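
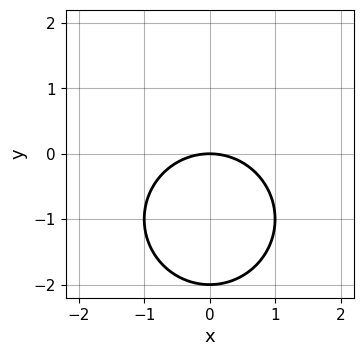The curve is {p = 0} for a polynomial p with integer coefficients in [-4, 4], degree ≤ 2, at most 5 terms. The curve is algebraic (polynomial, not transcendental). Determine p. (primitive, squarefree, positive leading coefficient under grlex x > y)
x^2 + y^2 + 2*y

First, degree: the shape is more complex than any degree-1 curve, so deg p = 2.
Then, symmetries: the x ↦ −x reflection is a symmetry, so x appears only in even powers.
Then, observable constraints: it crosses the x-axis at the gridline x = 0; the y-axis gridline crossings are at y ∈ {-2, 0}.
Finally, matching integer coefficients to the picture gives p.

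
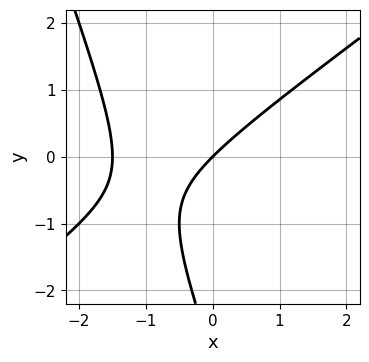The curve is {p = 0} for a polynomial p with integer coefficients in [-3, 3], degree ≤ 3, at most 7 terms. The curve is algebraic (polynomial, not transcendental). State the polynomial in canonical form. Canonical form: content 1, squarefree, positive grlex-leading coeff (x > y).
2*x^2 - 2*x*y - y^2 + 3*x - 3*y

(a) The degree is 2 — no degree-1 curve has this shape.
(b) Against the integer gridlines: one x-axis crossing is at x = 0; one y-axis crossing is at y = 0.
(c) The integer polynomial consistent with all of this is the stated p.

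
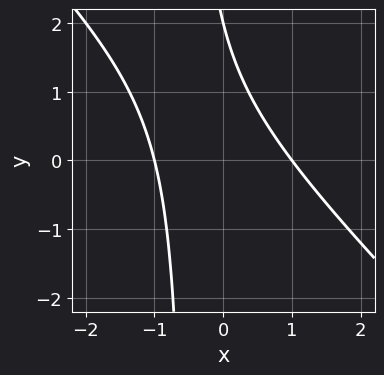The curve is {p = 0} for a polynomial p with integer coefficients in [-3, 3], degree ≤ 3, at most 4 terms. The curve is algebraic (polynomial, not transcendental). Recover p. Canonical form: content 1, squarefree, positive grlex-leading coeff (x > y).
(a) Degree: a generic line meets the curve in up to 2 points, so deg p = 2.
(b) Observable constraints: it meets the y-axis at y = 2 (among the integer gridlines); the x-axis gridline crossings are at x ∈ {-1, 1}.
(c) These observations pin down the coefficients.

2*x^2 + 2*x*y + y - 2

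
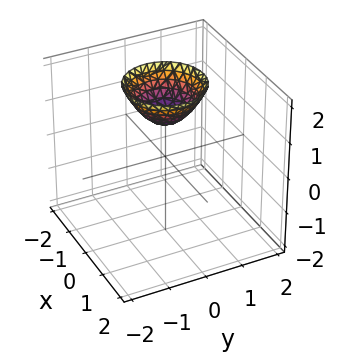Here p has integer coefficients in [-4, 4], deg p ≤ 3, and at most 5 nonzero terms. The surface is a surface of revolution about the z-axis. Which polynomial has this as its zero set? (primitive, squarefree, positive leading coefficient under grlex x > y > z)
x^2 + y^2 - z + 1

(a) Degree: no degree-1 surface has this shape, so deg p = 2.
(b) Symmetries: every cross-section ⟂ z is a circle, so x, y appear only via x² + y².
(c) Observable constraints: no y-intercept at any integer in the box; it crosses the z-axis at the gridline z = 1; a circular section at z = 2 has radius exactly 1.
(d) Solving for integer coefficients yields p as stated.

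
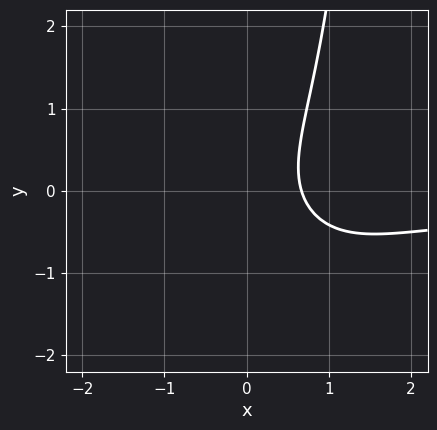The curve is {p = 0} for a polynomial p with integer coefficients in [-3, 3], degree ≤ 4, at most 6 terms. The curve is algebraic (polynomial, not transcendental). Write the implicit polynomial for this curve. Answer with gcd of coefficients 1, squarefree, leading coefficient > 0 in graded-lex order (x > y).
First, the degree is 3 — a generic line meets the curve in up to 3 points.
Next, against the integer gridlines: no y-intercept at any integer in the box.
Finally, these observations pin down the coefficients.

2*x^2*y + x*y^2 - 2*y^2 + 3*x - 2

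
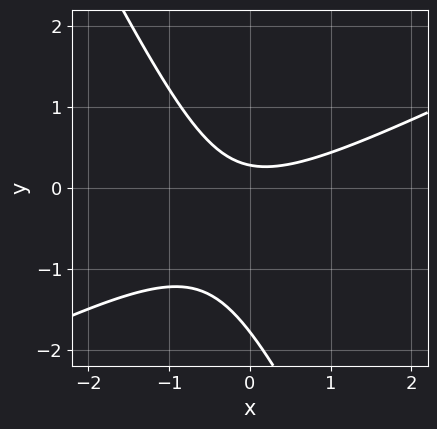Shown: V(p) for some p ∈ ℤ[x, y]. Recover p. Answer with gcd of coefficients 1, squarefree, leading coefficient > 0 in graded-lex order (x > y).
(a) The degree is 2 — the shape is more complex than any degree-1 curve.
(b) Observable constraints: no x-intercept at any integer in the box.
(c) These observations pin down the coefficients.

2*x^2 - 3*x*y - 2*y^2 - 3*y + 1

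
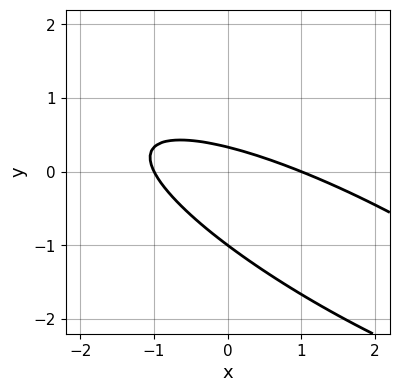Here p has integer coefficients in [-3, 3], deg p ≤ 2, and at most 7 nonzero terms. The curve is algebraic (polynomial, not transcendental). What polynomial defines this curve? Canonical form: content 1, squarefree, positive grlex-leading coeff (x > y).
1. Degree: a generic line meets the curve in up to 2 points, so deg p = 2.
2. Reading off the gridlines: one y-axis crossing is at y = -1; the x-axis gridline crossings are at x ∈ {-1, 1}.
3. Together with the visible shape, these determine p as stated.

x^2 + 3*x*y + 3*y^2 + 2*y - 1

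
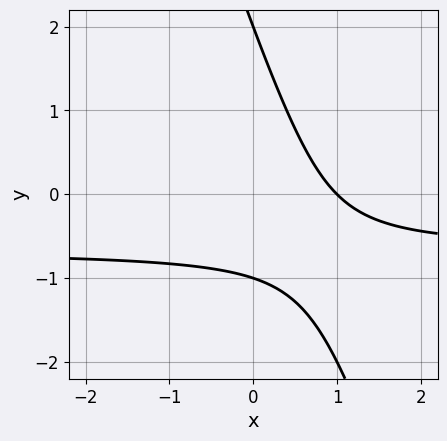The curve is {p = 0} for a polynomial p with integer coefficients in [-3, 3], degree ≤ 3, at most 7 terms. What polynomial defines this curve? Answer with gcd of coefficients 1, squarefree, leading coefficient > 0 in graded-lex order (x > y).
3*x*y + y^2 + 2*x - y - 2

1. deg p = 2. A generic line meets the curve in up to 2 points.
2. From the axis intercepts and sections: the y-axis gridline crossings are at y ∈ {-1, 2}; it crosses the x-axis at the gridline x = 1.
3. Matching integer coefficients to the picture gives p.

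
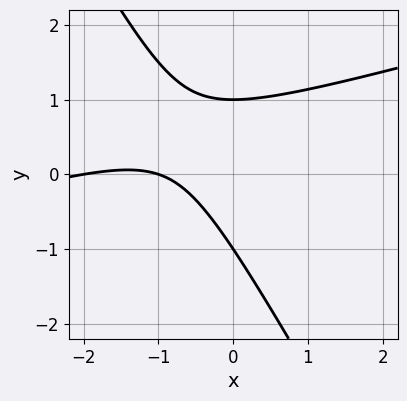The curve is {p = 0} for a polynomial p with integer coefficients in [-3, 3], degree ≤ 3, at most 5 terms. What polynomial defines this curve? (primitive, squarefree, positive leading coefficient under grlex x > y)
First, deg p = 2. A generic line meets the curve in up to 2 points.
Next, from the axis intercepts and sections: among the integer gridlines, it crosses the y-axis at y ∈ {-1, 1}; among the integer gridlines, it crosses the x-axis at x ∈ {-2, -1}.
Finally, putting this together gives p.

x^2 - 3*x*y - 2*y^2 + 3*x + 2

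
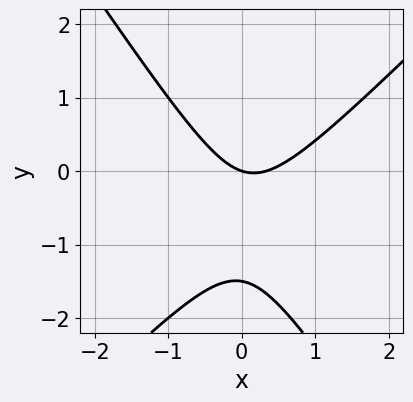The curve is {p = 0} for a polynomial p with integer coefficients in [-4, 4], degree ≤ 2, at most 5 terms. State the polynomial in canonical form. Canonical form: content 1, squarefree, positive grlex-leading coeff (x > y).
3*x^2 - x*y - 2*y^2 - x - 3*y

First, the degree is 2 — no degree-1 curve has this shape.
Next, against the integer gridlines: one y-axis crossing is at y = 0; it crosses the x-axis at the gridline x = 0.
Finally, matching integer coefficients to the picture gives p.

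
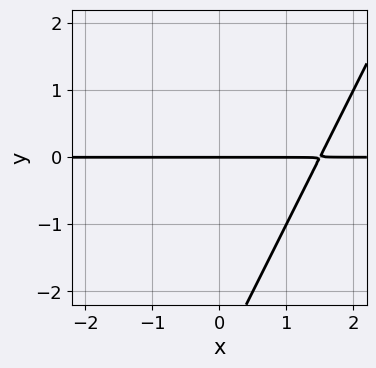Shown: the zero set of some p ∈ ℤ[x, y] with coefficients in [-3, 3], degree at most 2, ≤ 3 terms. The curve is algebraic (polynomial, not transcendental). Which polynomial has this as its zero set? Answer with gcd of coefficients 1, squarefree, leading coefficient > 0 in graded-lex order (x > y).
First, degree: a generic line meets the curve in up to 2 points, so deg p = 2.
Then, from the visible intercepts: it meets the y-axis at y = 0 (among the integer gridlines); the visible x-axis segment lies entirely on the curve.
Finally, putting this together gives p.

2*x*y - y^2 - 3*y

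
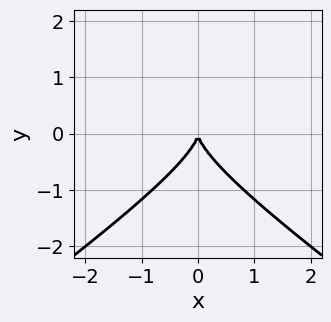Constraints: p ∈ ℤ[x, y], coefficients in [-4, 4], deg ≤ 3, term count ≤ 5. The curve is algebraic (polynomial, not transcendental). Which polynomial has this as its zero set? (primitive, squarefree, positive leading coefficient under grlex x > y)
First, the degree is 3 — the shape is more complex than any degree-2 curve.
Next, symmetries: the x ↦ −x reflection is a symmetry, so x appears only in even powers.
Next, from the axis intercepts and sections: it meets the x-axis at x = 0 (among the integer gridlines); one y-axis crossing is at y = 0.
Finally, matching integer coefficients to the picture gives p.

x^2*y - 2*y^3 - 2*x^2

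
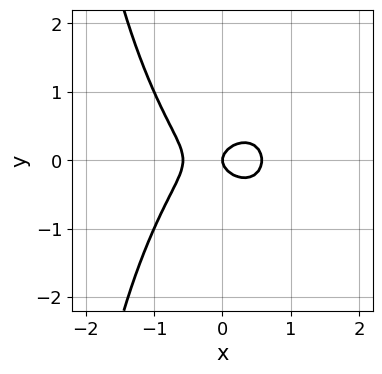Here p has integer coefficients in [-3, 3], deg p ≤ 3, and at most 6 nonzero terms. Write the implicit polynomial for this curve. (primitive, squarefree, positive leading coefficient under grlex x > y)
The degree is 3 — no degree-2 curve has this shape.
Symmetries: it's symmetric under y → −y, forcing even powers of y.
From the visible intercepts: it meets the x-axis at x = 0 (among the integer gridlines); it crosses the y-axis at the gridline y = 0.
Solving for integer coefficients yields p as stated.

3*x^3 + x*y^2 + 3*y^2 - x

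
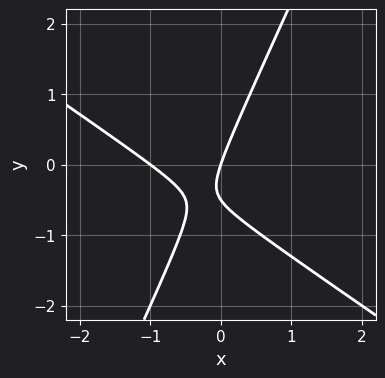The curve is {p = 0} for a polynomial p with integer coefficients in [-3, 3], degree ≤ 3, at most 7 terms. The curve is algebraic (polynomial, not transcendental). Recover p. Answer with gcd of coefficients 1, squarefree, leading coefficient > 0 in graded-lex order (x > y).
3*x^2 + 3*x*y - 2*y^2 + 3*x - y

Degree: no degree-1 curve has this shape, so deg p = 2.
Checking where it meets the axes: among the integer gridlines, it crosses the x-axis at x ∈ {-1, 0}; one y-axis crossing is at y = 0.
Matching integer coefficients to the picture gives p.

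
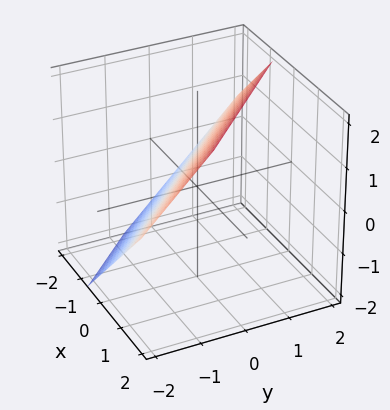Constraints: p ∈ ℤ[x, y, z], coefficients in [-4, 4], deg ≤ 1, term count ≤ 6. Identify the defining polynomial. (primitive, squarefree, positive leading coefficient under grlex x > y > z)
3*x + 3*y - 3*z + 2

1. Degree: the surface is flat (a plane), so deg p = 1.
2. Solving for integer coefficients yields p as stated.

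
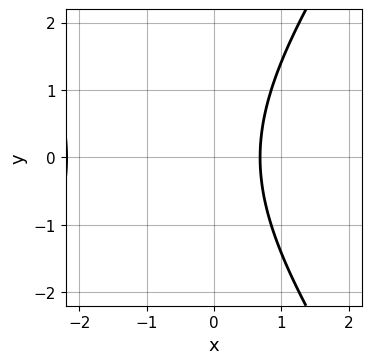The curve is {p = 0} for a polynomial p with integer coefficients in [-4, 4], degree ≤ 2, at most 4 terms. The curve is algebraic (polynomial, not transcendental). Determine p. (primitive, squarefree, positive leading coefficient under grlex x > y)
The degree is 2 — no degree-1 curve has this shape.
Symmetries: it's symmetric under y → −y, forcing even powers of y.
From the visible intercepts: it misses every integer gridline on the y-axis.
These observations pin down the coefficients.

2*x^2 - y^2 + 3*x - 3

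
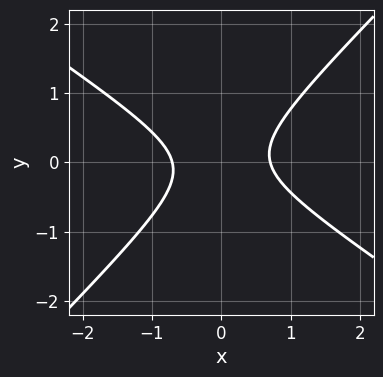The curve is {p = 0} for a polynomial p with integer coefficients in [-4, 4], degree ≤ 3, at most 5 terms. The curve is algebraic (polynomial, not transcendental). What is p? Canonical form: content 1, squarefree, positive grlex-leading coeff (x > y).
2*x^2 + x*y - 3*y^2 - 1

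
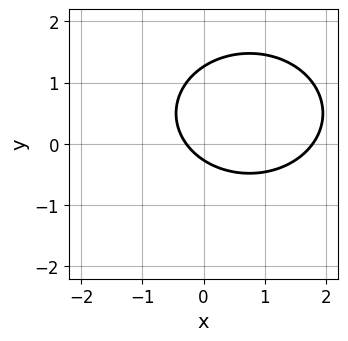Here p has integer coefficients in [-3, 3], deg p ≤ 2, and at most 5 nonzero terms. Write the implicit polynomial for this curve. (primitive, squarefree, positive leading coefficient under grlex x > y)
2*x^2 + 3*y^2 - 3*x - 3*y - 1

1. The degree is 2 — the shape is more complex than any degree-1 curve.
2. Solving for integer coefficients yields p as stated.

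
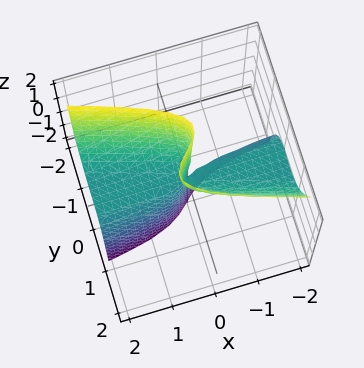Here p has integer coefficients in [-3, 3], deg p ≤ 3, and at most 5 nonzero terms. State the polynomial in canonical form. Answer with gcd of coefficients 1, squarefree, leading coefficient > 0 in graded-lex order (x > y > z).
x*y^2 + 3*y^3 + x*z - y*z

1. deg p = 3. No degree-2 surface has this shape.
2. Against the integer gridlines: it meets the y-axis at y = 0 (among the integer gridlines); the visible x-axis segment lies entirely on the surface; every point of the z-axis in the box is on the surface.
3. The integer polynomial consistent with all of this is the stated p.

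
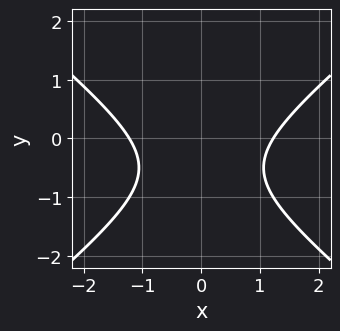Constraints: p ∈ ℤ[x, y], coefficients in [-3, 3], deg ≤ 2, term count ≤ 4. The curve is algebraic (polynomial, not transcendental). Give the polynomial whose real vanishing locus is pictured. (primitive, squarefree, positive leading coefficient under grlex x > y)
2*x^2 - 3*y^2 - 3*y - 3

Degree: a generic line meets the curve in up to 2 points, so deg p = 2.
Symmetries: mirror symmetry x ↦ −x ⇒ only even powers of x.
From the axis intercepts and sections: the curve avoids every integer y-axis point in the box.
Assembling these constraints gives the stated polynomial.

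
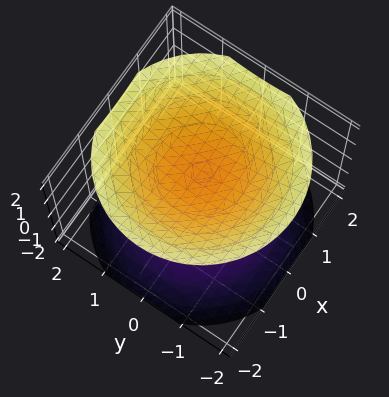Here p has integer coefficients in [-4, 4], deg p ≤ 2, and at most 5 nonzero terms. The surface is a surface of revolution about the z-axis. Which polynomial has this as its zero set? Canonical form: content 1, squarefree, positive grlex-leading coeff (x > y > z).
2*x^2 + 2*y^2 - 3*z^2 + 3

(a) There are 2 components. They look like related sheets of one shape, so recover p as a whole.
(b) deg p = 2. A generic line meets the surface in up to 2 points.
(c) Symmetry: every cross-section ⟂ z is a circle, so x, y appear only via x² + y².
(d) From the visible intercepts: no x-intercept at any integer in the box; the surface avoids every integer y-axis point in the box; the z-axis gridline crossings are at z ∈ {-1, 1}.
(e) Assembling these constraints gives the stated polynomial.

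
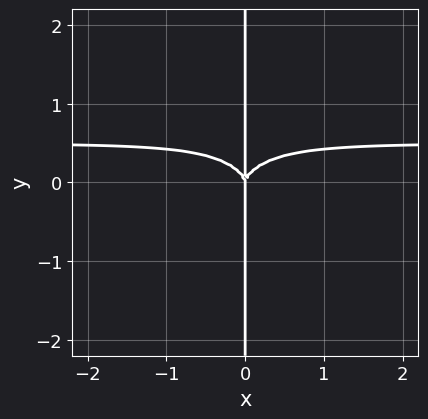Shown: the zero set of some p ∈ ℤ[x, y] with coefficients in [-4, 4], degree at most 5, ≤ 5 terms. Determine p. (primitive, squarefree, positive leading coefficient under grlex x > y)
2*x^3*y + 2*x*y^3 - x^3

The degree is 4 — no degree-3 curve has this shape.
Checking where it meets the axes: the visible y-axis segment lies entirely on the curve; it meets the x-axis at x = 0 (among the integer gridlines).
Together with the visible shape, these determine p as stated.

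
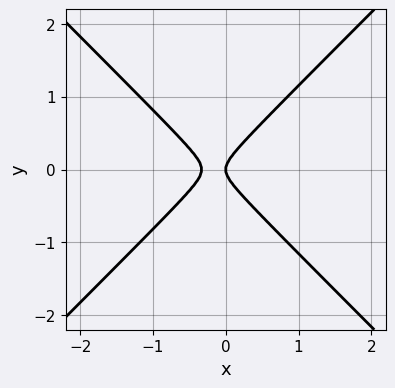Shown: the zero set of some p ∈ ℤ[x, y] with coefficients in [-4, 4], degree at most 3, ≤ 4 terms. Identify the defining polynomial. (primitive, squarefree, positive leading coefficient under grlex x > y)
Degree: no degree-1 curve has this shape, so deg p = 2.
Symmetries: the y ↦ −y reflection is a symmetry, so y appears only in even powers.
Checking where it meets the axes: one x-axis crossing is at x = 0; it crosses the y-axis at the gridline y = 0.
Putting this together gives p.

3*x^2 - 3*y^2 + x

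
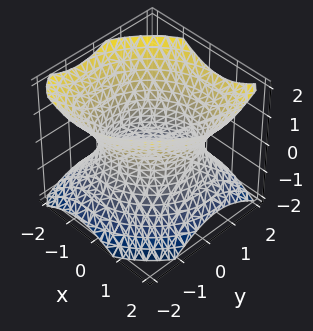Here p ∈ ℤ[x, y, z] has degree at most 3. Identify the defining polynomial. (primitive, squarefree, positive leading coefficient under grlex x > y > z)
The degree is 2 — a generic line meets the surface in up to 2 points.
Reading off the gridlines: the surface avoids every integer z-axis point in the box.
Assembling these constraints gives the stated polynomial.

2*x^2 - x*y + 2*y^2 - 2*z^2 - 3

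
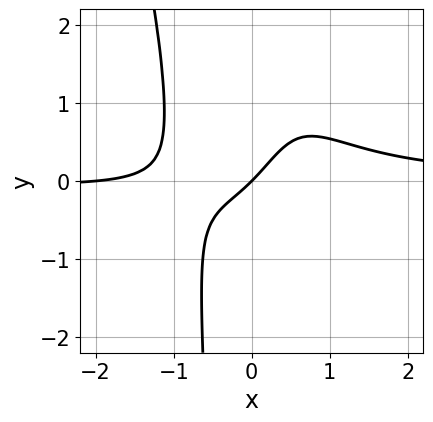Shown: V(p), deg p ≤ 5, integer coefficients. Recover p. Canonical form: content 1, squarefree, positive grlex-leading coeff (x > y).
Degree: a generic line meets the curve in up to 4 points, so deg p = 4.
From the visible intercepts: among the integer gridlines, it crosses the x-axis at x ∈ {-2, 0}; it crosses the y-axis at the gridline y = 0.
Assembling these constraints gives the stated polynomial.

3*x^3*y + x^2*y^2 - x^2 - 2*x + 2*y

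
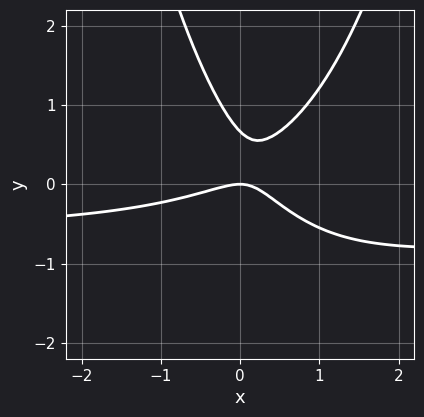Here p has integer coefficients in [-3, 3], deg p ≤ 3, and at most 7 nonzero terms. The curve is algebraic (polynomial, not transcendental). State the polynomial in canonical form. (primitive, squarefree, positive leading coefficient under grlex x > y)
1. deg p = 3. No degree-2 curve has this shape.
2. Reading off the gridlines: it meets the y-axis at y = 0 (among the integer gridlines); one x-axis crossing is at x = 0.
3. Putting this together gives p.

3*x^2*y + 2*x^2 - 3*x*y - 3*y^2 + 2*y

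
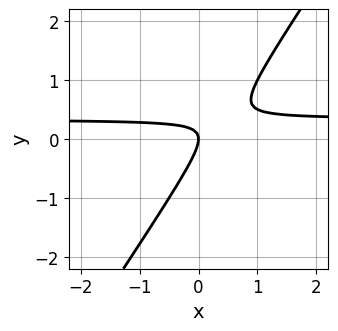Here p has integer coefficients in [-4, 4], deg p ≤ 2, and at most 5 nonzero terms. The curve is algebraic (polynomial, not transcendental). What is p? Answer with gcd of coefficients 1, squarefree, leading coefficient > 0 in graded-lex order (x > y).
(a) deg p = 2.
(b) Checking where it meets the axes: it meets the y-axis at y = 0 (among the integer gridlines); it crosses the x-axis at the gridline x = 0.
(c) The integer polynomial consistent with all of this is the stated p.

3*x*y - 2*y^2 - x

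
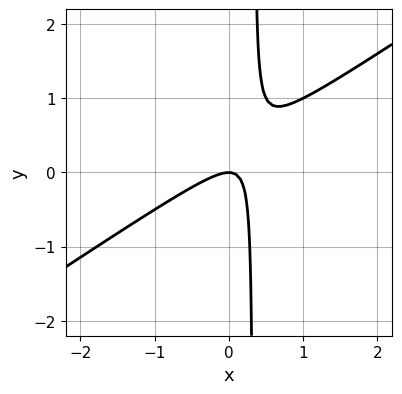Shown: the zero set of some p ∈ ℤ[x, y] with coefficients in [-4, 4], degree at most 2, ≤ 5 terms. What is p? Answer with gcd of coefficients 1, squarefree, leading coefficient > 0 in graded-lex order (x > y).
2*x^2 - 3*x*y + y

deg p = 2. A generic line meets the curve in up to 2 points.
Against the integer gridlines: it meets the x-axis at x = 0 (among the integer gridlines); it crosses the y-axis at the gridline y = 0.
Together with the visible shape, these determine p as stated.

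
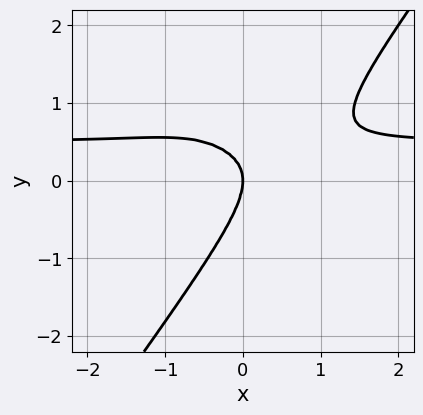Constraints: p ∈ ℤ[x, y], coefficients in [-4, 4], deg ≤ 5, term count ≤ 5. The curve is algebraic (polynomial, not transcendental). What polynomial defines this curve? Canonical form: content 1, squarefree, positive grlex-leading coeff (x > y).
2*x^3*y + 3*x*y^3 - 3*y^4 - x^3 - 3*x*y^2

The degree is 4 — the shape is more complex than any degree-3 curve.
Against the integer gridlines: one y-axis crossing is at y = 0; it meets the x-axis at x = 0 (among the integer gridlines).
Fitting integer coefficients to these (and the overall shape) gives p.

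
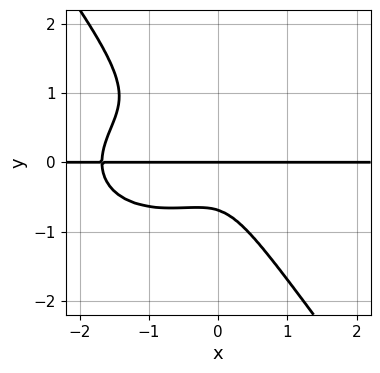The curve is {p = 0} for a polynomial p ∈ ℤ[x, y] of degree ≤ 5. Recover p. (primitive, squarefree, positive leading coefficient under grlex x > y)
(a) deg p = 4.
(b) Reading off the gridlines: one y-axis crossing is at y = 0; the visible x-axis segment lies entirely on the curve.
(c) Fitting integer coefficients to these (and the overall shape) gives p.

2*x^3*y + 3*x*y^3 + 3*y^4 + 3*x^2*y + y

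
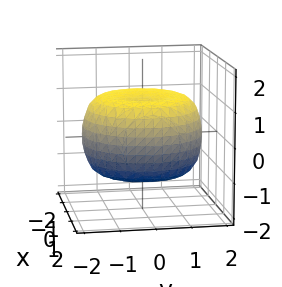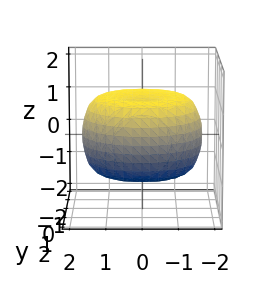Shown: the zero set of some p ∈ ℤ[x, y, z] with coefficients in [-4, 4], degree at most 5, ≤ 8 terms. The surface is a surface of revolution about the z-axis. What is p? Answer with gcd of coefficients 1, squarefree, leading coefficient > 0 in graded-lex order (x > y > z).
(a) Degree: no degree-3 surface has this shape, so deg p = 4.
(b) Symmetry: the z-axis is an axis of rotation, so x and y enter only as x² + y².
(c) Reading off the gridlines: a circular section at z = -1 has radius between 1 and 2; the z-axis gridline crossings are at z ∈ {-1, 1}.
(d) Together with the visible shape, these determine p as stated.

x^4 + 2*x^2*y^2 + y^4 - 2*x^2 - 2*y^2 + 3*z^2 - 3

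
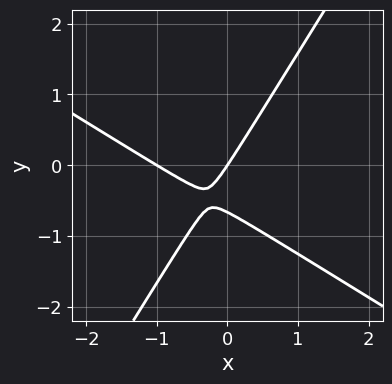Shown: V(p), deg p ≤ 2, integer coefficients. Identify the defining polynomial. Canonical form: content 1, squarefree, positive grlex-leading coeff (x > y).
3*x^2 + 3*x*y - 3*y^2 + 3*x - 2*y

(a) deg p = 2. No degree-1 curve has this shape.
(b) Against the integer gridlines: the x-axis gridline crossings are at x ∈ {-1, 0}; it meets the y-axis at y = 0 (among the integer gridlines).
(c) The integer polynomial consistent with all of this is the stated p.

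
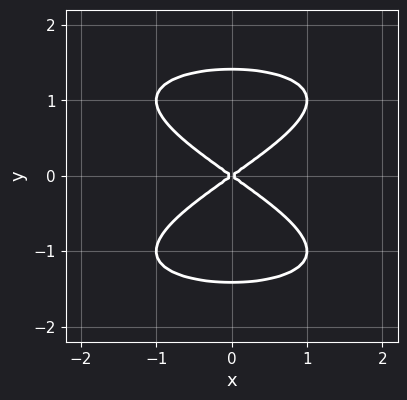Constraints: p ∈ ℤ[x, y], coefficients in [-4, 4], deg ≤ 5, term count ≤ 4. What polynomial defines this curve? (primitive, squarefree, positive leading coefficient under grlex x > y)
y^4 + x^2 - 2*y^2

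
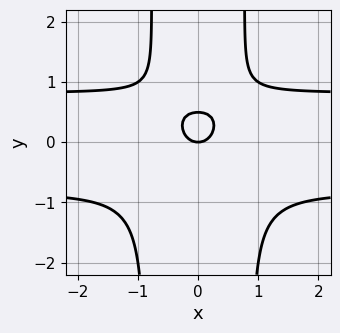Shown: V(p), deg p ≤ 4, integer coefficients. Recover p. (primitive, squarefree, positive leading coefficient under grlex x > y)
3*x^2*y^2 - 2*x^2 - 2*y^2 + y

First, deg p = 4. The shape is more complex than any degree-3 curve.
Then, symmetries: the x ↦ −x reflection is a symmetry, so x appears only in even powers.
Then, reading off the gridlines: one y-axis crossing is at y = 0; one x-axis crossing is at x = 0.
Finally, these observations pin down the coefficients.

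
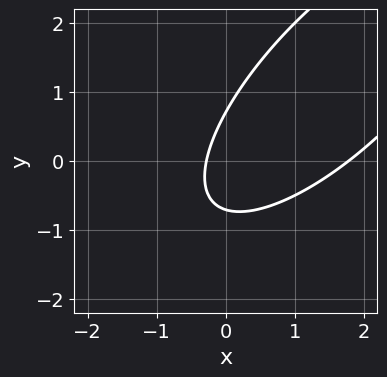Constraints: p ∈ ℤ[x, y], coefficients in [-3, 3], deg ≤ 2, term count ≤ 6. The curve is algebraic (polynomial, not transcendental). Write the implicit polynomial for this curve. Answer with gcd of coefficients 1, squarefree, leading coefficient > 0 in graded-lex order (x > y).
2*x^2 - 3*x*y + 2*y^2 - 3*x - 1

The degree is 2 — a generic line meets the curve in up to 2 points.
Solving for integer coefficients yields p as stated.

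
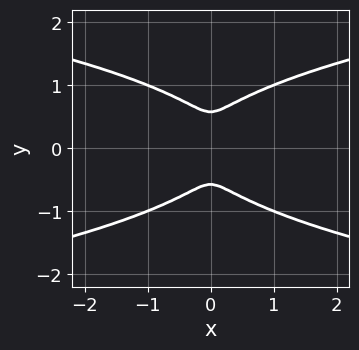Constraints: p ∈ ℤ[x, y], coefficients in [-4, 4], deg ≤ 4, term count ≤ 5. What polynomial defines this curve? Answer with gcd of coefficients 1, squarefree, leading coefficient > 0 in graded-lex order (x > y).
3*y^4 - 2*x^2 - y^2

(a) Degree: the shape is more complex than any degree-3 curve, so deg p = 4.
(b) Symmetries: the x ↦ −x reflection is a symmetry, so x appears only in even powers; it's symmetric under y → −y, forcing even powers of y.
(c) The integer polynomial consistent with all of this is the stated p.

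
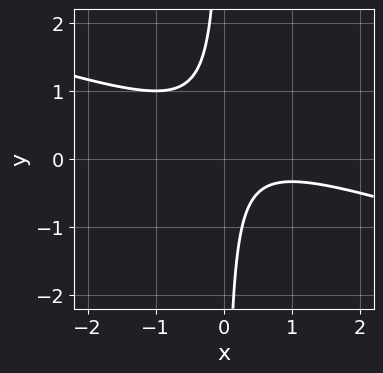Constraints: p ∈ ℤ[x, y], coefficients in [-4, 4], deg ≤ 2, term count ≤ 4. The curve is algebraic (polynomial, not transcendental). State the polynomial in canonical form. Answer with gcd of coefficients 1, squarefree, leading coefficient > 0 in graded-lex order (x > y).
x^2 + 3*x*y - x + 1

(a) The degree is 2 — a generic line meets the curve in up to 2 points.
(b) Reading off the gridlines: the curve avoids every integer y-axis point in the box; it misses every integer gridline on the x-axis.
(c) Putting this together gives p.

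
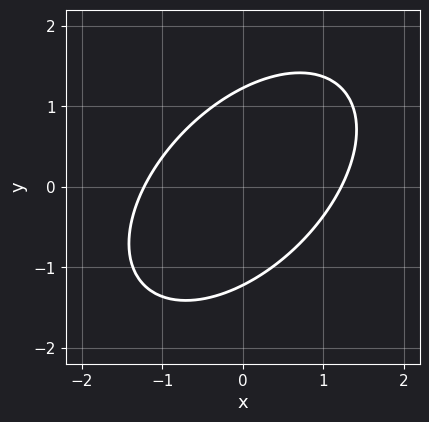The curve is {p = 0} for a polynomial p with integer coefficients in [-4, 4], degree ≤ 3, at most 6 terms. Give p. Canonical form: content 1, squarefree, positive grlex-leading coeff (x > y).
1. deg p = 2. A generic line meets the curve in up to 2 points.
2. Matching integer coefficients to the picture gives p.

2*x^2 - 2*x*y + 2*y^2 - 3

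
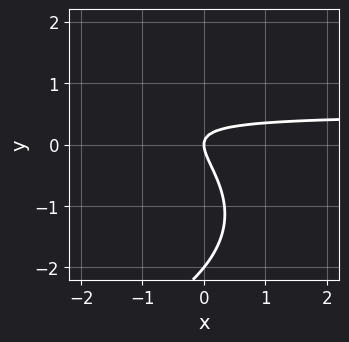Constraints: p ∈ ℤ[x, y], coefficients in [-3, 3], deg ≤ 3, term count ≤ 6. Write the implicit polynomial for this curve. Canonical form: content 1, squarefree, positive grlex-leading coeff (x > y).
(a) deg p = 3.
(b) Checking where it meets the axes: it crosses the x-axis at the gridline x = 0; among the integer gridlines, it crosses the y-axis at y ∈ {-2, 0}.
(c) These observations pin down the coefficients.

y^3 + 2*x*y + 2*y^2 - x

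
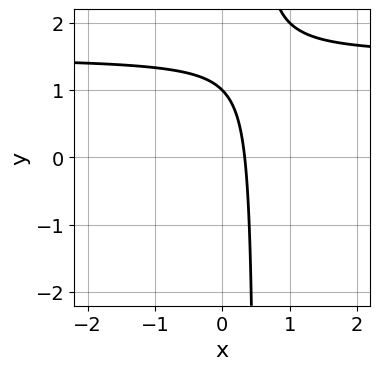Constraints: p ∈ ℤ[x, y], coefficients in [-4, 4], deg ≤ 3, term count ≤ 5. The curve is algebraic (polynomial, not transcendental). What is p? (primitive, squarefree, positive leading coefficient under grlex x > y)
The degree is 2 — no degree-1 curve has this shape.
Observable constraints: it meets the y-axis at y = 1 (among the integer gridlines).
These observations pin down the coefficients.

2*x*y - 3*x - y + 1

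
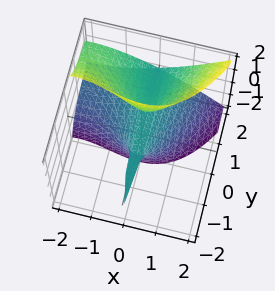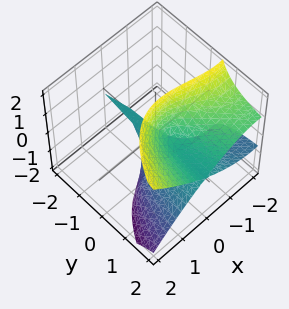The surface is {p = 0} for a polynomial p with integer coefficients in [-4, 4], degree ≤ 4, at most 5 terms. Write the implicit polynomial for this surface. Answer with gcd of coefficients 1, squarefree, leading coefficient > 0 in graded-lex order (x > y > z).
x^3 - 3*y*z^2 + 3*x^2 + z

1. There are 2 components.
2. The degree is 3 — the shape is more complex than any degree-2 surface.
3. Observable constraints: the visible y-axis segment lies entirely on the surface; it meets the z-axis at z = 0 (among the integer gridlines); it meets the x-axis at x = 0 (among the integer gridlines).
4. Putting this together gives p.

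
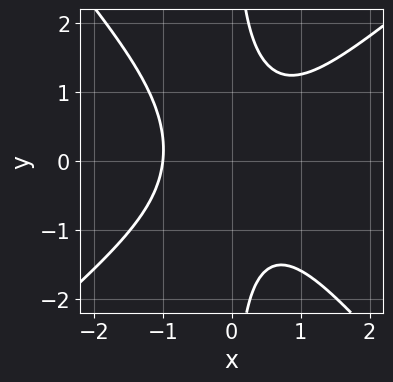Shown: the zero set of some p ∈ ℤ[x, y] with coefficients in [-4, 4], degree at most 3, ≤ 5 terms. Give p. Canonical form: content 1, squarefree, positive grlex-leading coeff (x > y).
3*x^3 - x^2*y - 3*x*y^2 + 3

(a) The degree is 3 — the shape is more complex than any degree-2 curve.
(b) Checking where it meets the axes: it meets the x-axis at x = -1 (among the integer gridlines); the curve avoids every integer y-axis point in the box.
(c) Solving for integer coefficients yields p as stated.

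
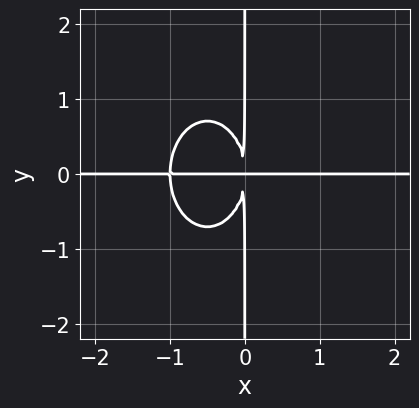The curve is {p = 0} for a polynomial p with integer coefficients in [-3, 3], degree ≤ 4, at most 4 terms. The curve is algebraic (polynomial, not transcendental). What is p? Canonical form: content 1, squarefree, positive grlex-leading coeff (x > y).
(a) The degree is 4 — a generic line meets the curve in up to 4 points.
(b) Against the integer gridlines: every point of the x-axis in the box is on the curve; the visible y-axis segment lies entirely on the curve.
(c) The integer polynomial consistent with all of this is the stated p.

2*x^3*y + x*y^3 + 2*x^2*y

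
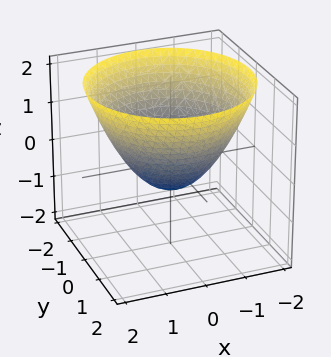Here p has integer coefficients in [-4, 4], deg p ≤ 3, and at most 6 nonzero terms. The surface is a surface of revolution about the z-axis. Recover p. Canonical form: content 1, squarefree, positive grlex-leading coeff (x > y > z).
2*x^2 + 2*y^2 - 3*z - 2

(a) The degree is 2 — no degree-1 surface has this shape.
(b) Symmetry: the z-axis is an axis of rotation, so x and y enter only as x² + y².
(c) From the visible intercepts: the x-axis gridline crossings are at x ∈ {-1, 1}; a circular section at z = 0 has radius exactly 1; the y-axis gridline crossings are at y ∈ {-1, 1}.
(d) Assembling these constraints gives the stated polynomial.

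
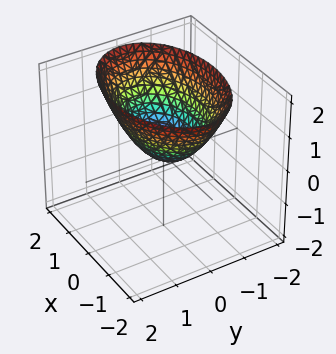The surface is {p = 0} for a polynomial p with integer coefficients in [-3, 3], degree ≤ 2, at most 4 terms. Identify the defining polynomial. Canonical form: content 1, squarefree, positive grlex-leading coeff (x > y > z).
x^2 + 2*y^2 - 2*z

First, deg p = 2.
Then, symmetries: it's symmetric under x → −x, forcing even powers of x; mirror symmetry y ↦ −y ⇒ only even powers of y.
Next, checking where it meets the axes: one x-axis crossing is at x = 0; one y-axis crossing is at y = 0.
Finally, matching integer coefficients to the picture gives p.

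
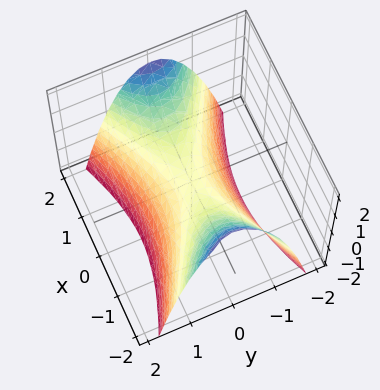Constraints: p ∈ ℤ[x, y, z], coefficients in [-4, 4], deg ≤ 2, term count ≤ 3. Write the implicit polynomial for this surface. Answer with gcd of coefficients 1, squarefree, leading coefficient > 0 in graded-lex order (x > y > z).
x^2 - 3*y^2 - 2*z

1. deg p = 2.
2. Symmetries: the y ↦ −y reflection is a symmetry, so y appears only in even powers; mirror symmetry x ↦ −x ⇒ only even powers of x.
3. Reading off the gridlines: it meets the y-axis at y = 0 (among the integer gridlines); it crosses the z-axis at the gridline z = 0; one x-axis crossing is at x = 0.
4. Assembling these constraints gives the stated polynomial.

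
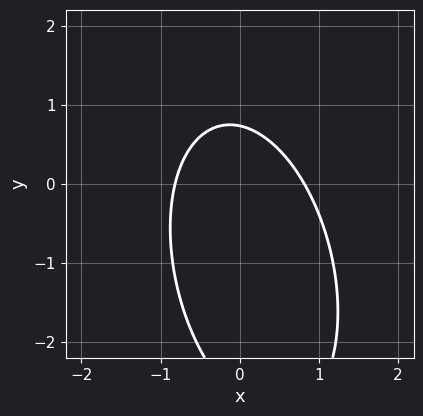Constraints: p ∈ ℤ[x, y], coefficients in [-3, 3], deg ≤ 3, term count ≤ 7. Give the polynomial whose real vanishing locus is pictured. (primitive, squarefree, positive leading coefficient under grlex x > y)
3*x^2 + x*y + y^2 + 2*y - 2

1. deg p = 2. The shape is more complex than any degree-1 curve.
2. Putting this together gives p.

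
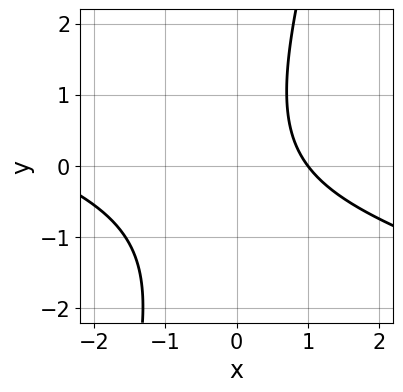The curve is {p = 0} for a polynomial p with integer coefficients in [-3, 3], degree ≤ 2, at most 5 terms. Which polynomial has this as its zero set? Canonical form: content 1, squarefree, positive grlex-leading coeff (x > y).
1. Degree: a generic line meets the curve in up to 2 points, so deg p = 2.
2. Against the integer gridlines: no y-intercept at any integer in the box; one x-axis crossing is at x = 1.
3. Together with the visible shape, these determine p as stated.

x^2 + 3*x*y - y^2 + 2*x - 3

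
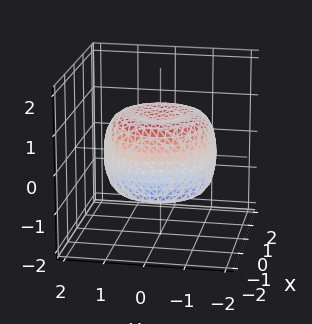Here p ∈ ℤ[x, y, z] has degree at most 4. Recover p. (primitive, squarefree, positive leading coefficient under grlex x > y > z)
deg p = 4. The shape is more complex than any degree-3 surface.
Symmetry: every cross-section ⟂ z is a circle, so x, y appear only via x² + y².
Observable constraints: a circular section at z = 0 has radius between 1 and 2.
Solving for integer coefficients yields p as stated.

2*x^4 + 4*x^2*y^2 + 2*y^4 - 3*x^2 - 3*y^2 + 3*z^2 - 2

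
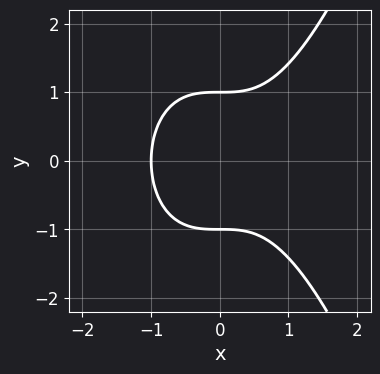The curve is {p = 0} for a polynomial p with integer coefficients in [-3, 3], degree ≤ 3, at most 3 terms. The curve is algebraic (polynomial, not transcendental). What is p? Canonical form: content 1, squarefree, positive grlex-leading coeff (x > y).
x^3 - y^2 + 1

1. Degree: the shape is more complex than any degree-2 curve, so deg p = 3.
2. Symmetries: it's symmetric under y → −y, forcing even powers of y.
3. From the axis intercepts and sections: the y-axis gridline crossings are at y ∈ {-1, 1}; it crosses the x-axis at the gridline x = -1.
4. The integer polynomial consistent with all of this is the stated p.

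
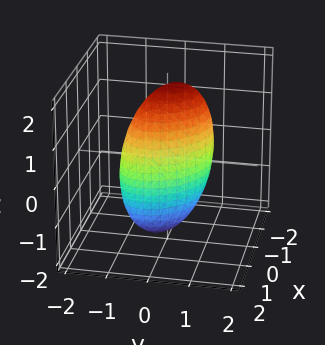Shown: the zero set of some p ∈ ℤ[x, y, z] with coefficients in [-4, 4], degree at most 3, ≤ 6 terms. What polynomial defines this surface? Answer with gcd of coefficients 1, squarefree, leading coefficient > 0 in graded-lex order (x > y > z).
3*x^2 + 2*x*y + x*z + 3*y^2 + z^2 - 3

1. The degree is 2 — no degree-1 surface has this shape.
2. From the axis intercepts and sections: among the integer gridlines, it crosses the y-axis at y ∈ {-1, 1}; among the integer gridlines, it crosses the x-axis at x ∈ {-1, 1}.
3. Putting this together gives p.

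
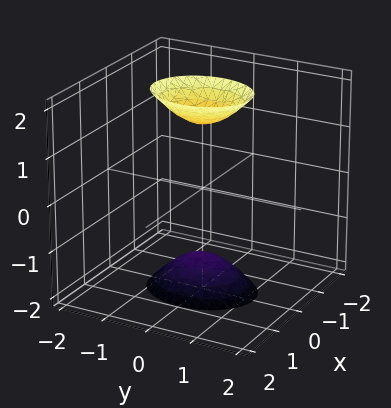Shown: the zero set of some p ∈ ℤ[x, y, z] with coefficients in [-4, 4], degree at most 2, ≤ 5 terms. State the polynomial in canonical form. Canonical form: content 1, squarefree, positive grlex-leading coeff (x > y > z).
3*x^2 + 2*y^2 - z^2 + 2

1. The picture has 2 separate pieces. They look like related sheets of one shape, so recover p as a whole.
2. The degree is 2 — two sheets facing apart; a quadric.
3. Symmetries: the z ↦ −z reflection is a symmetry, so z appears only in even powers; mirror symmetry y ↦ −y ⇒ only even powers of y; it's symmetric under x → −x, forcing even powers of x.
4. Against the integer gridlines: it misses every integer gridline on the x-axis; the surface avoids every integer y-axis point in the box.
5. These observations pin down the coefficients.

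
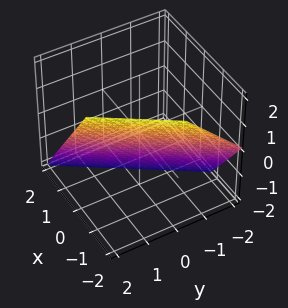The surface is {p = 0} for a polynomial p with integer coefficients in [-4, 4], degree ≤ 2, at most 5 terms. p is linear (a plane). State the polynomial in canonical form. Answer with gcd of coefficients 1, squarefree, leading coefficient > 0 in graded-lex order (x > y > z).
3*x - 2*y + 2*z + 2

Degree: every cross-section is a straight line — this is a plane, so deg p = 1.
Reading off the gridlines: it meets the y-axis at y = 1 (among the integer gridlines); one z-axis crossing is at z = -1.
Matching integer coefficients to the picture gives p.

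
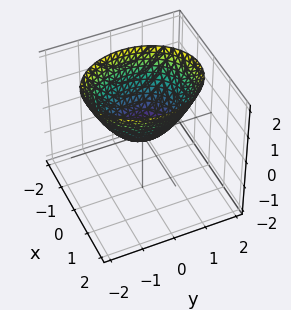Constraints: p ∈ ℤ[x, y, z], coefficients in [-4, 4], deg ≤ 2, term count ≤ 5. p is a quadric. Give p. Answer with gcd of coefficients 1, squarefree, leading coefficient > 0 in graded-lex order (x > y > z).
3*x^2 + 2*y^2 - 3*z

(a) Degree: a single bowl opening along one axis; a quadric, so deg p = 2.
(b) Symmetries: mirror symmetry y ↦ −y ⇒ only even powers of y; it's symmetric under x → −x, forcing even powers of x.
(c) Reading off the gridlines: one x-axis crossing is at x = 0; one y-axis crossing is at y = 0; it crosses the z-axis at the gridline z = 0.
(d) Putting this together gives p.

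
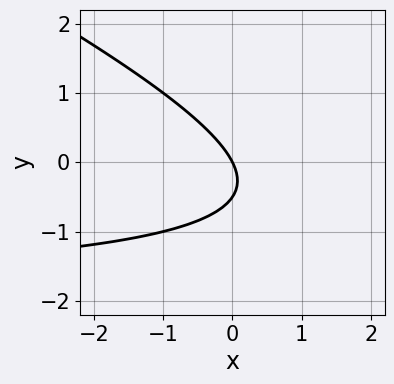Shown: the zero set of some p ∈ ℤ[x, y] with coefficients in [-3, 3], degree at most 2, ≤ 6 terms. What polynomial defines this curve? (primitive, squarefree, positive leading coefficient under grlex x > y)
x*y + 2*y^2 + 2*x + y

1. Degree: the shape is more complex than any degree-1 curve, so deg p = 2.
2. Reading off the gridlines: it crosses the x-axis at the gridline x = 0; one y-axis crossing is at y = 0.
3. Fitting integer coefficients to these (and the overall shape) gives p.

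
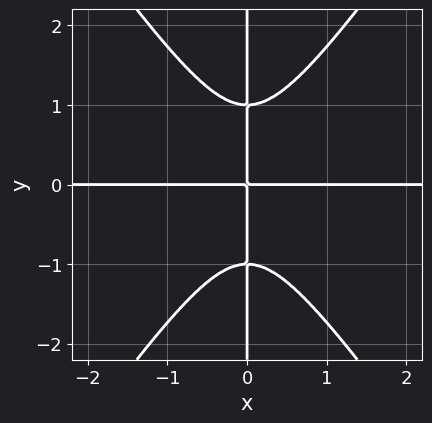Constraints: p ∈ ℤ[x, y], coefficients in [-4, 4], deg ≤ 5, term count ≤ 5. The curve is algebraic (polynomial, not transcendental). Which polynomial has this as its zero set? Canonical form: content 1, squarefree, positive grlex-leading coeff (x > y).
2*x^3*y - x*y^3 + x*y

deg p = 4. A generic line meets the curve in up to 4 points.
Reading off the gridlines: every point of the x-axis in the box is on the curve; every point of the y-axis in the box is on the curve.
Putting this together gives p.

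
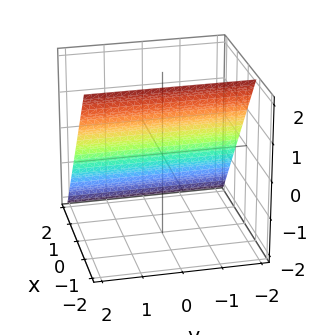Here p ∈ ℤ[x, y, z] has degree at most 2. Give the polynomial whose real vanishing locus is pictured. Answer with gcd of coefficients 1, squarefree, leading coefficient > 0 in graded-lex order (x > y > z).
3*x + 2*z - 2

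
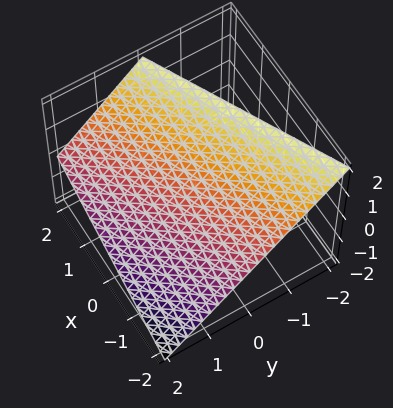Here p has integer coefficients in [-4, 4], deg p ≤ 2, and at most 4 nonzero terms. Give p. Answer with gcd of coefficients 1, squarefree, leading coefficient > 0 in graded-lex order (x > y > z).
x - 2*y - 2*z + 2

The degree is 1 — the surface is flat (a plane).
Against the integer gridlines: it crosses the x-axis at the gridline x = -2; one y-axis crossing is at y = 1; one z-axis crossing is at z = 1.
Together with the visible shape, these determine p as stated.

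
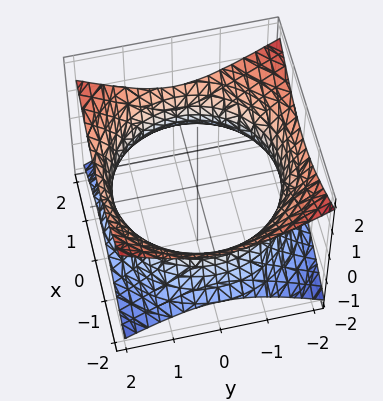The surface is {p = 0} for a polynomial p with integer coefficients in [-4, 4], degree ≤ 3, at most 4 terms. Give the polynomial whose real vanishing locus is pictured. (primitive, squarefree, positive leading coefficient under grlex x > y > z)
x^2 + y^2 - 2*z^2 - 3

1. Degree: an hourglass — one-sheet hyperboloid; a quadric, so deg p = 2.
2. Symmetries: the z-axis is an axis of rotation, so x and y enter only as x² + y²; the z ↦ −z reflection is a symmetry, so z appears only in even powers.
3. From the axis intercepts and sections: a circular section at z = 0 has radius between 1 and 2; the surface avoids every integer z-axis point in the box.
4. Together with the visible shape, these determine p as stated.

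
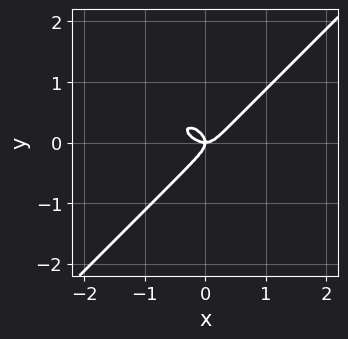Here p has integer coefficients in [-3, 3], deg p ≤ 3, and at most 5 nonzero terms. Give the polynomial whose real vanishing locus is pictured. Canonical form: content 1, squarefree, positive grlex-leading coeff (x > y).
(a) The degree is 3 — the shape is more complex than any degree-2 curve.
(b) Against the integer gridlines: it meets the x-axis at x = 0 (among the integer gridlines); it meets the y-axis at y = 0 (among the integer gridlines).
(c) Together with the visible shape, these determine p as stated.

2*x^3 + x^2*y - 3*y^3 - x*y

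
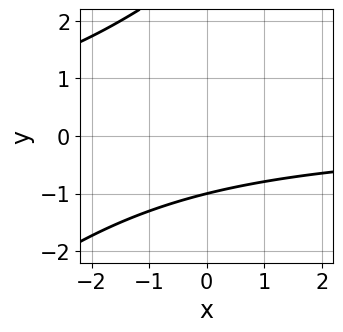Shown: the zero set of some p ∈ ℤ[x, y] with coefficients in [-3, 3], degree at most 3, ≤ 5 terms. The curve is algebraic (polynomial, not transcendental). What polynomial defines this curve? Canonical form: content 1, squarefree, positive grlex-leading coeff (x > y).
x*y - y^2 + 2*y + 3

(a) The degree is 2 — the shape is more complex than any degree-1 curve.
(b) Reading off the gridlines: one y-axis crossing is at y = -1; the curve avoids every integer x-axis point in the box.
(c) Solving for integer coefficients yields p as stated.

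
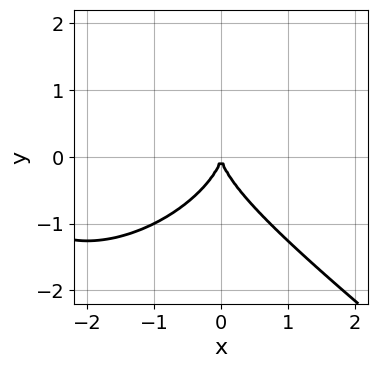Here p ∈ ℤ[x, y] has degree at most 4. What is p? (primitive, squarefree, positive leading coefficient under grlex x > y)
deg p = 3. No degree-2 curve has this shape.
Checking where it meets the axes: it meets the x-axis at x = 0 (among the integer gridlines); one y-axis crossing is at y = 0.
Matching integer coefficients to the picture gives p.

x^3 + 2*y^3 + 3*x^2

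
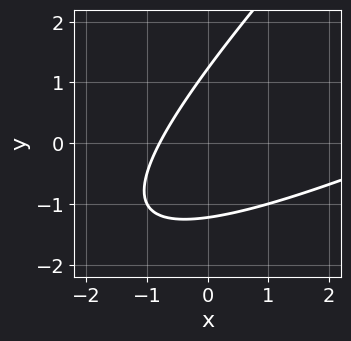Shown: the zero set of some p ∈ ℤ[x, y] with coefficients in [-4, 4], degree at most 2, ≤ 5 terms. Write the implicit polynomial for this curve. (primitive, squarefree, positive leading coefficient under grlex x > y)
x^2 - 3*x*y + 2*y^2 - 3*x - 3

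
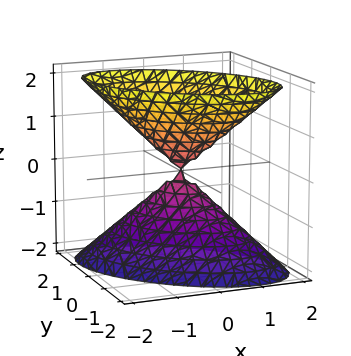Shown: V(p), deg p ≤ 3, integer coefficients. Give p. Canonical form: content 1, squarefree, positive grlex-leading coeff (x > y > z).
3*x^2 + 3*x*y + 3*y^2 - 2*z^2

I count 2 distinct pieces. Treating them together as one polynomial.
Degree: the shape is more complex than any degree-1 surface, so deg p = 2.
From the visible intercepts: it crosses the x-axis at the gridline x = 0; it meets the y-axis at y = 0 (among the integer gridlines).
Fitting integer coefficients to these (and the overall shape) gives p.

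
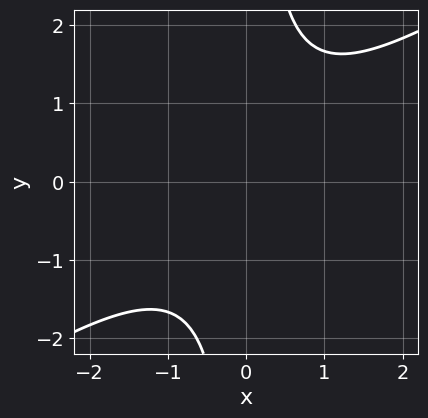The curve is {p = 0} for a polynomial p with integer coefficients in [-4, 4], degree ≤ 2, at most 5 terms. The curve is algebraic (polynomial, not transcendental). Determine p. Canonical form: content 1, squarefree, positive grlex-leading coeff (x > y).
(a) deg p = 2. No degree-1 curve has this shape.
(b) From the axis intercepts and sections: no x-intercept at any integer in the box; no y-intercept at any integer in the box.
(c) Putting this together gives p.

2*x^2 - 3*x*y + 3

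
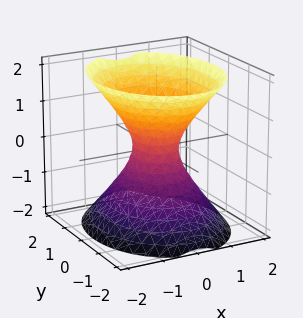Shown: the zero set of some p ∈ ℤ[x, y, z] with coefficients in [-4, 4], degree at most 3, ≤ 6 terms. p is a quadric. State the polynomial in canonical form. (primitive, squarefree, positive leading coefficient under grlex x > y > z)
1. The degree is 2 — an hourglass — one-sheet hyperboloid; a quadric.
2. Symmetries: it's symmetric under x → −x, forcing even powers of x; mirror symmetry z ↦ −z ⇒ only even powers of z; it's symmetric under y → −y, forcing even powers of y.
3. Checking where it meets the axes: the surface avoids every integer z-axis point in the box.
4. Putting this together gives p.

3*x^2 + 2*y^2 - 2*z^2 - 1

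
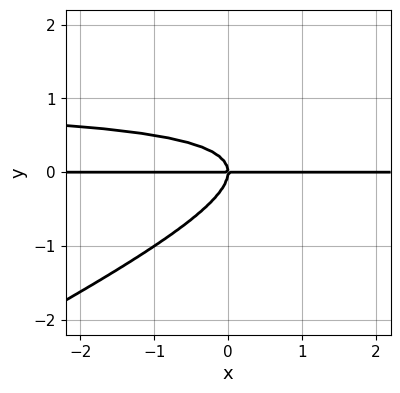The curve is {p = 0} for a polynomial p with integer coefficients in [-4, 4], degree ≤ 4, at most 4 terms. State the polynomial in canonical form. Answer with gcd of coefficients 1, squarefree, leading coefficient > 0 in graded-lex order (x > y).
x*y^2 - 2*y^3 - x*y

1. deg p = 3. The shape is more complex than any degree-2 curve.
2. Reading off the gridlines: the visible x-axis segment lies entirely on the curve; it meets the y-axis at y = 0 (among the integer gridlines).
3. Fitting integer coefficients to these (and the overall shape) gives p.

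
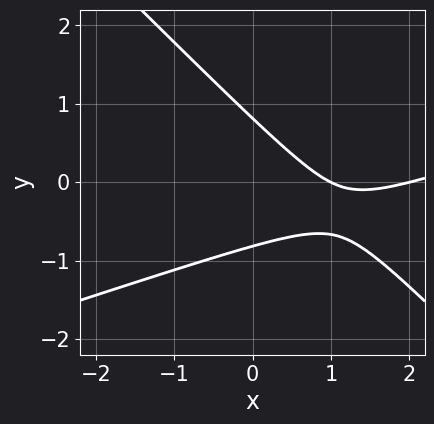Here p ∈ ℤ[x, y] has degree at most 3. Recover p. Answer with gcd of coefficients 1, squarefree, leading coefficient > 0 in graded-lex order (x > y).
1. deg p = 2. No degree-1 curve has this shape.
2. Checking where it meets the axes: the x-axis gridline crossings are at x ∈ {1, 2}.
3. The integer polynomial consistent with all of this is the stated p.

x^2 - 2*x*y - 3*y^2 - 3*x + 2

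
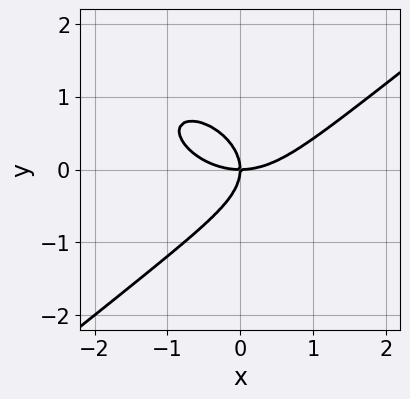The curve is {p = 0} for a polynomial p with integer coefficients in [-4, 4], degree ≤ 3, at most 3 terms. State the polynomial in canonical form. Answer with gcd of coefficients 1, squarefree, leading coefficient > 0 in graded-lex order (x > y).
x^3 - 2*y^3 - 2*x*y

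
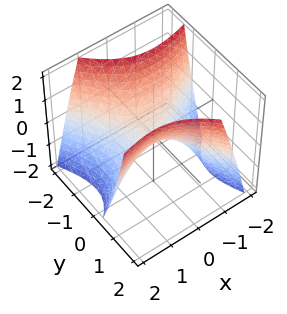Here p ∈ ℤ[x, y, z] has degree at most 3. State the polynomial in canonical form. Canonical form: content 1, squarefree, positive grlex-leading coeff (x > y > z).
2*x^2 - 3*x*y - 3*y^2 + 3*z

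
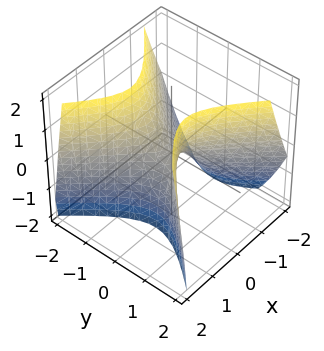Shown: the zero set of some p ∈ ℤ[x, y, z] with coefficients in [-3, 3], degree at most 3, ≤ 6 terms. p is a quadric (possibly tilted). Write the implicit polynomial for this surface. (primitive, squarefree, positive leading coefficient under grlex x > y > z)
The degree is 2 — a generic line meets the surface in up to 2 points.
From the axis intercepts and sections: it crosses the x-axis at the gridline x = 0; it meets the z-axis at z = 0 (among the integer gridlines).
Assembling these constraints gives the stated polynomial.

2*x^2 - x*z - 2*y^2 + z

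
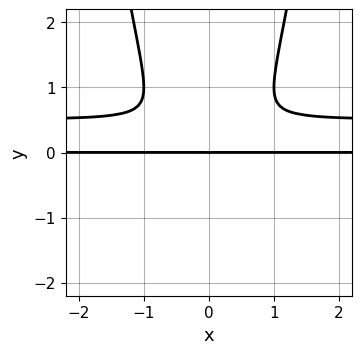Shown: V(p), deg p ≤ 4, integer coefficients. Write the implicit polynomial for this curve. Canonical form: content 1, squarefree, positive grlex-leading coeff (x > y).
2*x^2*y^2 - x^2*y - y^3

First, deg p = 4.
Then, symmetries: the x ↦ −x reflection is a symmetry, so x appears only in even powers.
Then, from the visible intercepts: every point of the x-axis in the box is on the curve; it meets the y-axis at y = 0 (among the integer gridlines).
Finally, assembling these constraints gives the stated polynomial.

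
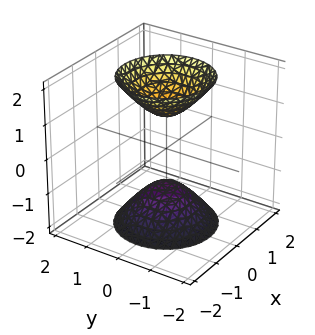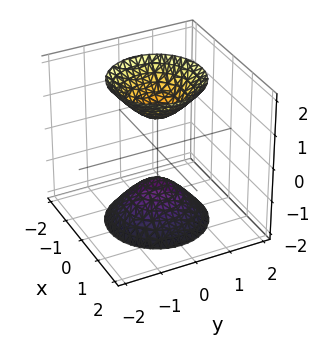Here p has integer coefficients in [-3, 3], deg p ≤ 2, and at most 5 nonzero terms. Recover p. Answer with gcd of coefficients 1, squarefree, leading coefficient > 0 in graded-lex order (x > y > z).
2*x^2 + 2*y^2 - z^2 + 1

There are 2 components. Treating them together as one polynomial.
The degree is 2 — two sheets facing apart; a quadric.
Symmetries: mirror symmetry z ↦ −z ⇒ only even powers of z; rotational symmetry about the z-axis ⇒ p depends on x, y only through x² + y².
Against the integer gridlines: among the integer gridlines, it crosses the z-axis at z ∈ {-1, 1}; it misses every integer gridline on the y-axis; a circular section at z = 2 has radius between 1 and 2.
The integer polynomial consistent with all of this is the stated p.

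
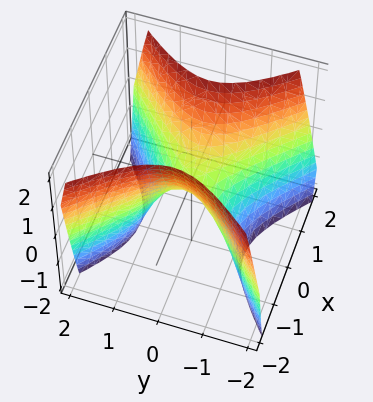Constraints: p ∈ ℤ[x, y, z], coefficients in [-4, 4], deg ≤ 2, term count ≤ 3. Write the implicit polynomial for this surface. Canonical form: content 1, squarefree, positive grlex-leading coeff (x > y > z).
3*x^2 - 3*y^2 - 2*z

(a) deg p = 2.
(b) Symmetries: mirror symmetry y ↦ −y ⇒ only even powers of y; it's symmetric under x → −x, forcing even powers of x.
(c) From the visible intercepts: one y-axis crossing is at y = 0; it crosses the x-axis at the gridline x = 0.
(d) Solving for integer coefficients yields p as stated.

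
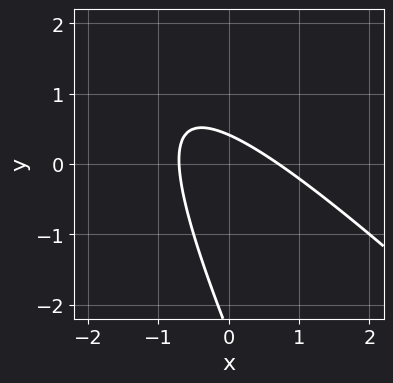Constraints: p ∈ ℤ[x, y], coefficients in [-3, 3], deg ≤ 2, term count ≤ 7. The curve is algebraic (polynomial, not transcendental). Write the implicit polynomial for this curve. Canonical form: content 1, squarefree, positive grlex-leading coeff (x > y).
deg p = 2. No degree-1 curve has this shape.
The integer polynomial consistent with all of this is the stated p.

2*x^2 + 3*x*y + y^2 + 2*y - 1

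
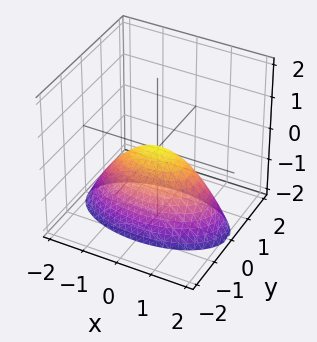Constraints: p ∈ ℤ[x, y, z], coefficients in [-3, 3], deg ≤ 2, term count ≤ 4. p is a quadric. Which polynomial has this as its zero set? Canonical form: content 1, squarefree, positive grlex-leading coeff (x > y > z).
1. The degree is 2 — a paraboloid; a quadric.
2. Symmetries: mirror symmetry y ↦ −y ⇒ only even powers of y; it's symmetric under x → −x, forcing even powers of x.
3. Checking where it meets the axes: it crosses the z-axis at the gridline z = 0; it crosses the y-axis at the gridline y = 0; one x-axis crossing is at x = 0.
4. Fitting integer coefficients to these (and the overall shape) gives p.

x^2 + 3*y^2 + 2*z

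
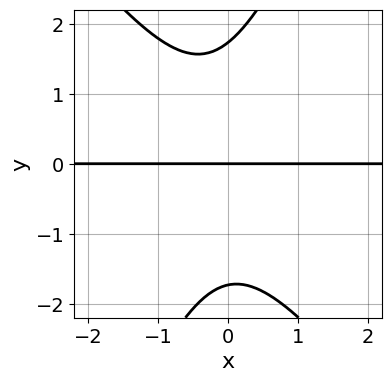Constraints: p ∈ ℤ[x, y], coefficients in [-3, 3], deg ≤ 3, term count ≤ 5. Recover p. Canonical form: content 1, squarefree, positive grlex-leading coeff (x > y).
3*x^2*y + x*y^2 - y^3 + x*y + 3*y

1. The degree is 3 — a generic line meets the curve in up to 3 points.
2. From the axis intercepts and sections: it crosses the y-axis at the gridline y = 0; every point of the x-axis in the box is on the curve.
3. The integer polynomial consistent with all of this is the stated p.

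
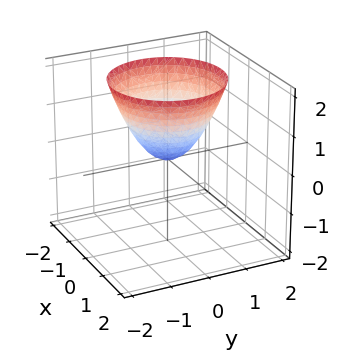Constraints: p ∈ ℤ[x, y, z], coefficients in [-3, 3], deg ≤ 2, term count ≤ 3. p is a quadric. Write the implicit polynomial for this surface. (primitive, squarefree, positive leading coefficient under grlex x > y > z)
deg p = 2. A paraboloid; a quadric.
Symmetries: the z-axis is an axis of rotation, so x and y enter only as x² + y².
Against the integer gridlines: it crosses the x-axis at the gridline x = 0; a circular section at z = 2 has radius between 1 and 2; it meets the z-axis at z = 0 (among the integer gridlines); it meets the y-axis at y = 0 (among the integer gridlines).
These observations pin down the coefficients.

x^2 + y^2 - z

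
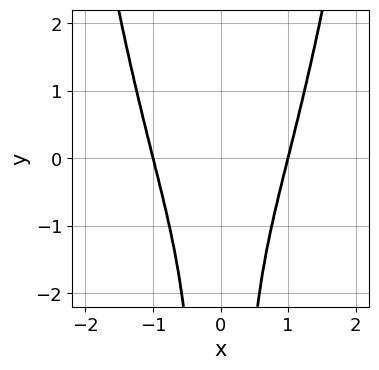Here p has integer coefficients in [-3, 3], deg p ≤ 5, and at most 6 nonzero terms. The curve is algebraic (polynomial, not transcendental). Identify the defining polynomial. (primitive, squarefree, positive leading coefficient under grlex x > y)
3*x^4 - 2*x^2*y - 2*x^2 - 1

First, the degree is 4 — the shape is more complex than any degree-3 curve.
Next, symmetries: it's symmetric under x → −x, forcing even powers of x.
Then, reading off the gridlines: the x-axis gridline crossings are at x ∈ {-1, 1}; no y-intercept at any integer in the box.
Finally, assembling these constraints gives the stated polynomial.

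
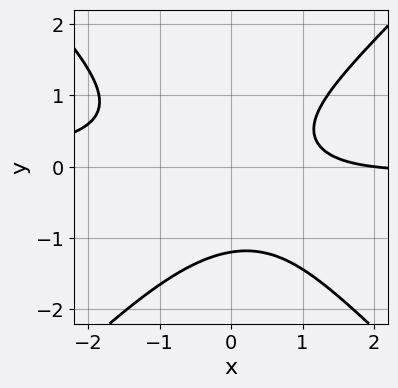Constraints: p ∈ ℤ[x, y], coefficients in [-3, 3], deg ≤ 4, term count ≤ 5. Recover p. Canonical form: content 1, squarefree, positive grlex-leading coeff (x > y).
First, deg p = 3.
Then, observable constraints: one x-axis crossing is at x = 2.
Finally, putting this together gives p.

2*x^2*y - 2*y^3 - y^2 + x - 2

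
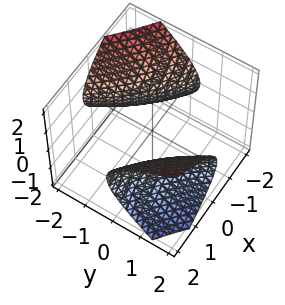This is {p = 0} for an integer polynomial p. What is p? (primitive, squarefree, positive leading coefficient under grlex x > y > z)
1. There are 2 components. Treating them together as one polynomial.
2. The degree is 2 — a generic line meets the surface in up to 2 points.
3. Observable constraints: the surface avoids every integer z-axis point in the box.
4. Fitting integer coefficients to these (and the overall shape) gives p.

x^2 + 3*x*y + y^2 - y*z - 3*z^2 - 3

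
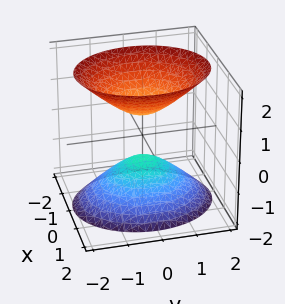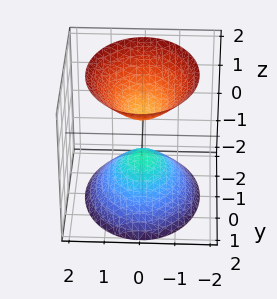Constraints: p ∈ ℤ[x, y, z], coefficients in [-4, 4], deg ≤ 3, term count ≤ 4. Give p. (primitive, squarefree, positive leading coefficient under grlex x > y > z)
3*x^2 + 2*y^2 - 2*z^2 + 1

First, I count 2 distinct pieces. They look like related sheets of one shape, so recover p as a whole.
Next, the degree is 2 — two separate bowl-shaped sheets opening away from each other; a quadric.
Then, symmetries: mirror symmetry x ↦ −x ⇒ only even powers of x; the z ↦ −z reflection is a symmetry, so z appears only in even powers; mirror symmetry y ↦ −y ⇒ only even powers of y.
Then, from the visible intercepts: the surface avoids every integer x-axis point in the box; the surface avoids every integer y-axis point in the box.
Finally, these observations pin down the coefficients.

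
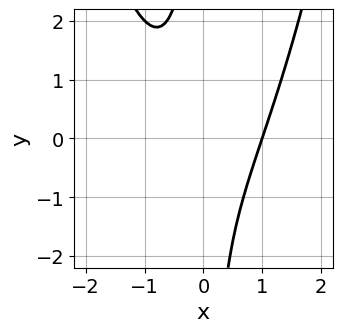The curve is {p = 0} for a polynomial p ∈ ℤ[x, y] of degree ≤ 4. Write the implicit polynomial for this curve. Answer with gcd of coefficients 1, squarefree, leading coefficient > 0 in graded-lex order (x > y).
First, the degree is 3 — the shape is more complex than any degree-2 curve.
Then, from the visible intercepts: it meets the x-axis at x = 1 (among the integer gridlines); no y-intercept at any integer in the box.
Finally, these observations pin down the coefficients.

x^3 - x*y - 1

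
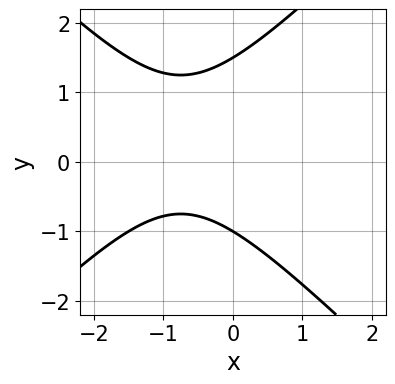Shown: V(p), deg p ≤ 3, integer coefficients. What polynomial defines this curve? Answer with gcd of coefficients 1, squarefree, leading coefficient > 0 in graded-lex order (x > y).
The degree is 2 — a generic line meets the curve in up to 2 points.
From the axis intercepts and sections: it crosses the y-axis at the gridline y = -1; it misses every integer gridline on the x-axis.
The integer polynomial consistent with all of this is the stated p.

2*x^2 - 2*y^2 + 3*x + y + 3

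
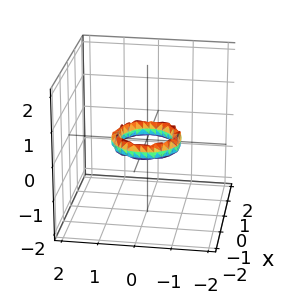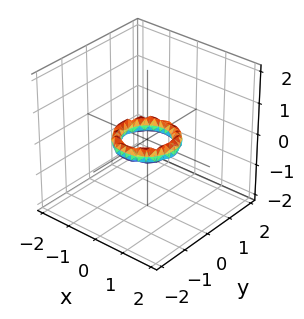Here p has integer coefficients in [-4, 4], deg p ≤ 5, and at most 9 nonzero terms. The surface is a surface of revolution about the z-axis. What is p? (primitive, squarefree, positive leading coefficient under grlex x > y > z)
2*x^4 + 4*x^2*y^2 + 2*y^4 - 3*x^2 - 3*y^2 + 2*z^2 + 1

(a) The degree is 4 — no degree-3 surface has this shape.
(b) Symmetry: every cross-section ⟂ z is a circle, so x, y appear only via x² + y².
(c) From the axis intercepts and sections: the surface avoids every integer z-axis point in the box; a circular section at z = 0 has radius between 0 and 1.
(d) The integer polynomial consistent with all of this is the stated p. Check: (1, 0, 0) on the x-axis lies on the surface, and p(1, 0, 0) = 0. ✓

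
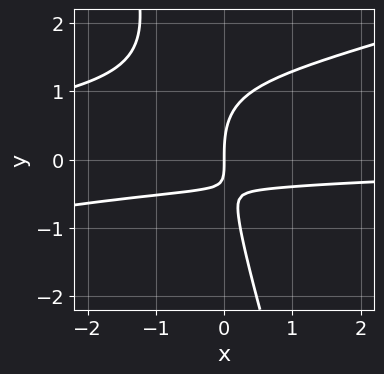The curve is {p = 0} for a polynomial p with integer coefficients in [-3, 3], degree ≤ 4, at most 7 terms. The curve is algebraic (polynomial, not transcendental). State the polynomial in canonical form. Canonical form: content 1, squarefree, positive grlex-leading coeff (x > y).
x^2*y - 3*x*y^2 - y^3 + 3*x*y + 2*x

Degree: no degree-2 curve has this shape, so deg p = 3.
From the visible intercepts: one x-axis crossing is at x = 0; one y-axis crossing is at y = 0.
These observations pin down the coefficients.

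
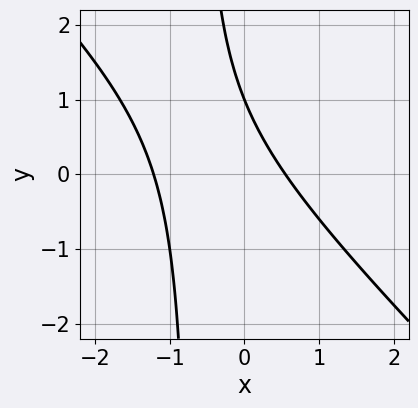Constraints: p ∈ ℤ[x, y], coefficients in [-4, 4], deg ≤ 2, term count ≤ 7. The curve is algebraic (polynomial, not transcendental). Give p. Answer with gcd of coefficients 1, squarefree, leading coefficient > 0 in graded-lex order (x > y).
Degree: no degree-1 curve has this shape, so deg p = 2.
Observable constraints: it crosses the y-axis at the gridline y = 1.
Assembling these constraints gives the stated polynomial.

3*x^2 + 3*x*y + 2*x + 2*y - 2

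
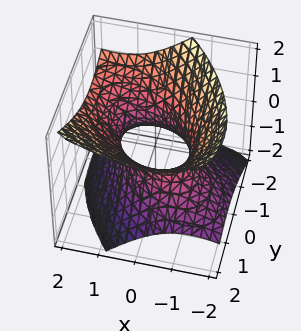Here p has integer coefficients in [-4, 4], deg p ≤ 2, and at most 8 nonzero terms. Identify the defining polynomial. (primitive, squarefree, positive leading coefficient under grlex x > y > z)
2*x^2 + 2*x*y - 2*x*z + 2*y^2 - 3*z^2 - 2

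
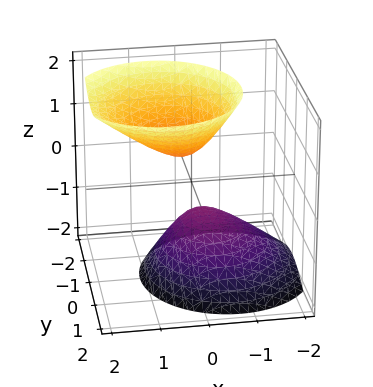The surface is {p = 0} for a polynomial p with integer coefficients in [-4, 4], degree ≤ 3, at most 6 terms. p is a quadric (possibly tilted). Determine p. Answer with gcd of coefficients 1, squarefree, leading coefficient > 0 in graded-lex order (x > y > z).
3*x^2 - 2*x*z + 3*y^2 - 2*z^2 + 1

First, the picture has 2 separate pieces. They look like related sheets of one shape, so recover p as a whole.
Then, deg p = 2. No degree-1 surface has this shape.
Then, reading off the gridlines: it misses every integer gridline on the y-axis; it misses every integer gridline on the x-axis.
Finally, together with the visible shape, these determine p as stated.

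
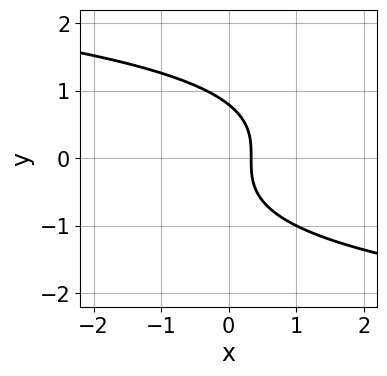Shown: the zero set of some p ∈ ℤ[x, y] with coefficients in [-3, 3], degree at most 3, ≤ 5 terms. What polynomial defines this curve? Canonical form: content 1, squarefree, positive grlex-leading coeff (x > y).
2*y^3 + 3*x - 1

First, degree: no degree-2 curve has this shape, so deg p = 3.
Finally, solving for integer coefficients yields p as stated.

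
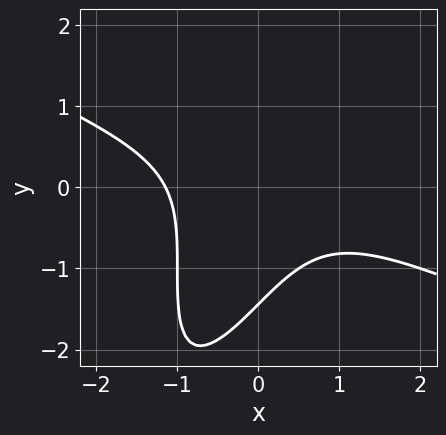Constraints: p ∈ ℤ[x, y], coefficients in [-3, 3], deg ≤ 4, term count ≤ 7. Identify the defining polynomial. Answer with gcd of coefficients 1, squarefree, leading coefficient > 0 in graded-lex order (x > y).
2*x^3 + 3*x^2*y - 3*x*y^2 + y^3 + 3

The degree is 3 — the shape is more complex than any degree-2 curve.
Matching integer coefficients to the picture gives p.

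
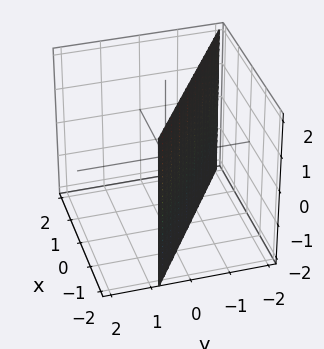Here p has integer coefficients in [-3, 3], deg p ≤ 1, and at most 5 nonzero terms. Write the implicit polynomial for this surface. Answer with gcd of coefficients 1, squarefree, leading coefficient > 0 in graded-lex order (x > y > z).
2*x + 3*y + 2

First, degree: the surface is flat (a plane), so deg p = 1.
Next, checking where it meets the axes: one x-axis crossing is at x = -1; it misses every integer gridline on the z-axis.
Finally, assembling these constraints gives the stated polynomial.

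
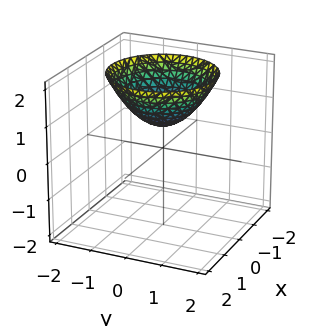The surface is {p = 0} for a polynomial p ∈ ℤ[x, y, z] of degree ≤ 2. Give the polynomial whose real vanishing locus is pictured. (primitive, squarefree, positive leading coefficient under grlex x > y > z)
The degree is 2 — no degree-1 surface has this shape.
Symmetries: every cross-section ⟂ z is a circle, so x, y appear only via x² + y².
Against the integer gridlines: no x-intercept at any integer in the box; a circular section at z = 1 has radius between 0 and 1.
Assembling these constraints gives the stated polynomial.

2*x^2 + 2*y^2 - 3*z + 2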